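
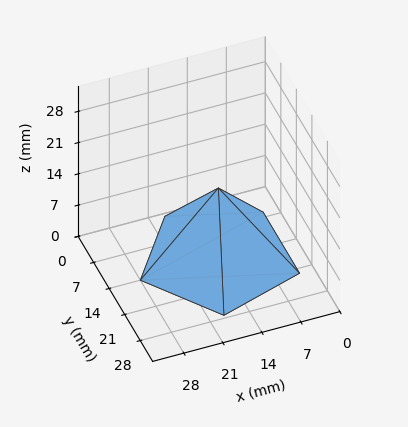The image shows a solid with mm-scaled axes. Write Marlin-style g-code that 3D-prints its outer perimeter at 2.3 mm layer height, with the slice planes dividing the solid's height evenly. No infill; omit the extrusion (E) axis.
Reading the render: the shape is a regular 5-sided pyramid, base circumscribed radius ≈ 14 mm, apex at z ≈ 16 mm (dimensions read to the nearest mm from the axis ticks). For the g-code, the solid's height is divided into equal slices at the stated Δz and each level perimeter traced with G1 moves after a G0 lift.

; perimeter-only toolpath
G21 ; units = mm
G90 ; absolute positioning
G28 ; home
; layer 1
G0 Z2.3
G0 X26.0 Y14.0
G1 X17.7 Y25.4
G1 X4.3 Y21.0
G1 X4.3 Y7.0
G1 X17.7 Y2.6
G1 X26.0 Y14.0
; layer 2
G0 Z4.6
G0 X24.0 Y14.0
G1 X17.1 Y23.5
G1 X5.9 Y19.9
G1 X5.9 Y8.1
G1 X17.1 Y4.5
G1 X24.0 Y14.0
; layer 3
G0 Z6.9
G0 X22.0 Y14.0
G1 X16.5 Y21.6
G1 X7.5 Y18.7
G1 X7.5 Y9.3
G1 X16.5 Y6.4
G1 X22.0 Y14.0
; layer 4
G0 Z9.1
G0 X20.0 Y14.0
G1 X15.8 Y19.7
G1 X9.2 Y17.5
G1 X9.2 Y10.5
G1 X15.8 Y8.3
G1 X20.0 Y14.0
; layer 5
G0 Z11.4
G0 X18.0 Y14.0
G1 X15.2 Y17.8
G1 X10.8 Y16.3
G1 X10.8 Y11.7
G1 X15.2 Y10.2
G1 X18.0 Y14.0
; layer 6
G0 Z13.7
G0 X16.0 Y14.0
G1 X14.6 Y15.9
G1 X12.4 Y15.2
G1 X12.4 Y12.8
G1 X14.6 Y12.1
G1 X16.0 Y14.0
M2 ; end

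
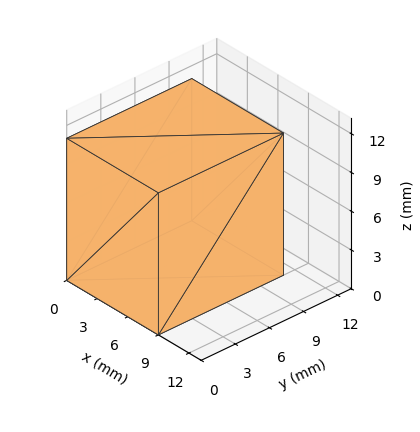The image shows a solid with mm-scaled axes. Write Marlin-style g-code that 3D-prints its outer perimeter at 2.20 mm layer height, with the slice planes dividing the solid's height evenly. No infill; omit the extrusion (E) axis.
Reading the render: the shape is a rectangular box, roughly 9 × 11 mm footprint and 11 mm tall (dimensions read to the nearest mm from the axis ticks). For the g-code, the solid's height is divided into equal slices at the stated Δz and each level perimeter traced with G1 moves after a G0 lift.

; perimeter-only toolpath
G21 ; units = mm
G90 ; absolute positioning
G28 ; home
; layer 1
G0 Z2.20
G0 X0.00 Y0.00
G1 X9.00 Y0.00
G1 X9.00 Y11.00
G1 X0.00 Y11.00
G1 X0.00 Y0.00
; layer 2
G0 Z4.40
G0 X0.00 Y0.00
G1 X9.00 Y0.00
G1 X9.00 Y11.00
G1 X0.00 Y11.00
G1 X0.00 Y0.00
; layer 3
G0 Z6.60
G0 X0.00 Y0.00
G1 X9.00 Y0.00
G1 X9.00 Y11.00
G1 X0.00 Y11.00
G1 X0.00 Y0.00
; layer 4
G0 Z8.80
G0 X0.00 Y0.00
G1 X9.00 Y0.00
G1 X9.00 Y11.00
G1 X0.00 Y11.00
G1 X0.00 Y0.00
; layer 5
G0 Z11.00
G0 X0.00 Y0.00
G1 X9.00 Y0.00
G1 X9.00 Y11.00
G1 X0.00 Y11.00
G1 X0.00 Y0.00
M2 ; end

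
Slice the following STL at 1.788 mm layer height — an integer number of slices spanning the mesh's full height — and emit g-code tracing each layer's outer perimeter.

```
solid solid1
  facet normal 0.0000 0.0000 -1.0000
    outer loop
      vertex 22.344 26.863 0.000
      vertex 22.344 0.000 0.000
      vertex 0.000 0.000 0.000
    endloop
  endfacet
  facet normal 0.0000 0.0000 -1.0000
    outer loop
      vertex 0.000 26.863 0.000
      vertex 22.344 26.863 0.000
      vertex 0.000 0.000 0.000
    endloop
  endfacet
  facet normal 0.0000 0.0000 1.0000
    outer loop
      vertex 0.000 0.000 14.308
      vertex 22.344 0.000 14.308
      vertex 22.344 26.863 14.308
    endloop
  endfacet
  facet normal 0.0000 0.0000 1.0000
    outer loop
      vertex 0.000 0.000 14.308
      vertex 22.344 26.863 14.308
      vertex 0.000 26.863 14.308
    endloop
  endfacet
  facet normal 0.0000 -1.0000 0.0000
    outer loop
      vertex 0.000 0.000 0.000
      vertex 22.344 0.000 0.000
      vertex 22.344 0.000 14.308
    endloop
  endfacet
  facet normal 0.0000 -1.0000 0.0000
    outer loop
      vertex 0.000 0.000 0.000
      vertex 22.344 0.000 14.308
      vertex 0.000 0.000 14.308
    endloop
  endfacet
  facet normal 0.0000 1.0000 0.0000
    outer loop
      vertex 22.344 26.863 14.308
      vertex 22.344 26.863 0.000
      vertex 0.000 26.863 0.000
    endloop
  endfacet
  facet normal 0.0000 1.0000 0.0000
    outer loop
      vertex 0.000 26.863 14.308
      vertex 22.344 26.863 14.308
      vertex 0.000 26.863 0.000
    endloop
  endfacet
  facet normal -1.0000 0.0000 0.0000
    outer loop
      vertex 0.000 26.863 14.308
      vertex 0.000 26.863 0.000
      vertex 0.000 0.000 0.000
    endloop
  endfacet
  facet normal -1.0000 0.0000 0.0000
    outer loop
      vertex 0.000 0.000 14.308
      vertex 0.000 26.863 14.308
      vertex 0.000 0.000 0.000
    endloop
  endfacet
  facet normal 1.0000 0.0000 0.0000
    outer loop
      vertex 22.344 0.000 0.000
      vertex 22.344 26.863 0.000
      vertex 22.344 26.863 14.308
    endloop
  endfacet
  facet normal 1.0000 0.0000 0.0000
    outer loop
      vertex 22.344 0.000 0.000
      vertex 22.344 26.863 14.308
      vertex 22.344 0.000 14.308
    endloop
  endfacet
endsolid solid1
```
; perimeter-only toolpath
G21 ; units = mm
G90 ; absolute positioning
G28 ; home
; layer 1
G0 Z1.788
G0 X0.000 Y0.000
G1 X22.344 Y0.000
G1 X22.344 Y26.863
G1 X0.000 Y26.863
G1 X0.000 Y0.000
; layer 2
G0 Z3.577
G0 X0.000 Y0.000
G1 X22.344 Y0.000
G1 X22.344 Y26.863
G1 X0.000 Y26.863
G1 X0.000 Y0.000
; layer 3
G0 Z5.365
G0 X0.000 Y0.000
G1 X22.344 Y0.000
G1 X22.344 Y26.863
G1 X0.000 Y26.863
G1 X0.000 Y0.000
; layer 4
G0 Z7.154
G0 X0.000 Y0.000
G1 X22.344 Y0.000
G1 X22.344 Y26.863
G1 X0.000 Y26.863
G1 X0.000 Y0.000
; layer 5
G0 Z8.942
G0 X0.000 Y0.000
G1 X22.344 Y0.000
G1 X22.344 Y26.863
G1 X0.000 Y26.863
G1 X0.000 Y0.000
; layer 6
G0 Z10.731
G0 X0.000 Y0.000
G1 X22.344 Y0.000
G1 X22.344 Y26.863
G1 X0.000 Y26.863
G1 X0.000 Y0.000
; layer 7
G0 Z12.520
G0 X0.000 Y0.000
G1 X22.344 Y0.000
G1 X22.344 Y26.863
G1 X0.000 Y26.863
G1 X0.000 Y0.000
; layer 8
G0 Z14.308
G0 X0.000 Y0.000
G1 X22.344 Y0.000
G1 X22.344 Y26.863
G1 X0.000 Y26.863
G1 X0.000 Y0.000
M2 ; end

The solid is a rectangular box, roughly 22.3 × 26.9 mm footprint and 14.3 mm tall. Slicing at Δz = 1.788 mm — 8 equal slices spanning the solid's height, so layer i sits at z = i·h/8 — gives 8 non-empty perimeters. Each is a 4-segment closed polygon; G0 lifts to the layer z and rapids to the start vertex, then G1 traces the edges.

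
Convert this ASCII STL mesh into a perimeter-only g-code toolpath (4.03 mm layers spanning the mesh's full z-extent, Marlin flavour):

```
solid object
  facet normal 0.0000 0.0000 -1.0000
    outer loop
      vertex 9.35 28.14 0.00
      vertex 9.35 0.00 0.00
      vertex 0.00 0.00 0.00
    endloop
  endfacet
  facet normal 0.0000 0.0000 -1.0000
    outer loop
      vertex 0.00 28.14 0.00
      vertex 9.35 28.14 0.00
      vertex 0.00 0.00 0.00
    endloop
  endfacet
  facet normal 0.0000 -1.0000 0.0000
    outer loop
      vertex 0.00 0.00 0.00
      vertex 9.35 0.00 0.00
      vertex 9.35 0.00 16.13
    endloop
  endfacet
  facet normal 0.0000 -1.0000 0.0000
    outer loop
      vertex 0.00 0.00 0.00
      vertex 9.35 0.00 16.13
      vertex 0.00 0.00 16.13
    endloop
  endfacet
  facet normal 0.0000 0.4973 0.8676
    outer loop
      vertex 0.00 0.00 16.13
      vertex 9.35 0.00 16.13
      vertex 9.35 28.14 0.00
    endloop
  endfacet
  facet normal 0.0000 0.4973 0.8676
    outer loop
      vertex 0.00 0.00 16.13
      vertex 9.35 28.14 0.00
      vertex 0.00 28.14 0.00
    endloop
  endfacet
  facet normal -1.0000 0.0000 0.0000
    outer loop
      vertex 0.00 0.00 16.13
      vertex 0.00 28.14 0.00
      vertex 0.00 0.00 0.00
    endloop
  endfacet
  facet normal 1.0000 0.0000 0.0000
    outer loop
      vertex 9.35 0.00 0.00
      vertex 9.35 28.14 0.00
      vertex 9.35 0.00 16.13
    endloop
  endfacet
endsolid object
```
; perimeter-only toolpath
G21 ; units = mm
G90 ; absolute positioning
G28 ; home
; layer 1
G0 Z4.03
G0 X0.00 Y0.00
G1 X9.35 Y0.00
G1 X9.35 Y21.11
G1 X0.00 Y21.11
G1 X0.00 Y0.00
; layer 2
G0 Z8.06
G0 X0.00 Y0.00
G1 X9.35 Y0.00
G1 X9.35 Y14.07
G1 X0.00 Y14.07
G1 X0.00 Y0.00
; layer 3
G0 Z12.10
G0 X0.00 Y0.00
G1 X9.35 Y0.00
G1 X9.35 Y7.04
G1 X0.00 Y7.04
G1 X0.00 Y0.00
M2 ; end

The solid is a wedge (ramp): 9.35 × 28.1 mm base, rising to 16.1 mm along the y=0 edge and sloping linearly to z=0 at y=28.1. Slicing at Δz = 4.03 mm — 4 equal slices spanning the solid's height, so layer i sits at z = i·h/4 — gives 3 non-empty perimeters. Each is a 4-segment closed polygon; G0 lifts to the layer z and rapids to the start vertex, then G1 traces the edges. The cross-section shrinks linearly with z (the slice at the apex is degenerate and omitted).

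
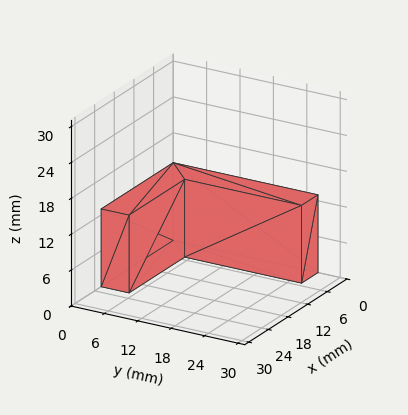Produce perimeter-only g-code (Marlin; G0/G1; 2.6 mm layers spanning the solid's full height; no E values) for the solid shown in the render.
Reading the render: the shape is an L-shaped prism: outer 22 × 26 mm, arm thicknesses ≈ 5 mm (horizontal) and 5 mm (vertical), extruded 13 mm in z (dimensions read to the nearest mm from the axis ticks). For the g-code, the solid's height is divided into equal slices at the stated Δz and each level perimeter traced with G1 moves after a G0 lift.

; perimeter-only toolpath
G21 ; units = mm
G90 ; absolute positioning
G28 ; home
; layer 1
G0 Z2.6
G0 X0.0 Y0.0
G1 X22.0 Y0.0
G1 X22.0 Y5.0
G1 X5.0 Y5.0
G1 X5.0 Y26.0
G1 X0.0 Y26.0
G1 X0.0 Y0.0
; layer 2
G0 Z5.2
G0 X0.0 Y0.0
G1 X22.0 Y0.0
G1 X22.0 Y5.0
G1 X5.0 Y5.0
G1 X5.0 Y26.0
G1 X0.0 Y26.0
G1 X0.0 Y0.0
; layer 3
G0 Z7.8
G0 X0.0 Y0.0
G1 X22.0 Y0.0
G1 X22.0 Y5.0
G1 X5.0 Y5.0
G1 X5.0 Y26.0
G1 X0.0 Y26.0
G1 X0.0 Y0.0
; layer 4
G0 Z10.4
G0 X0.0 Y0.0
G1 X22.0 Y0.0
G1 X22.0 Y5.0
G1 X5.0 Y5.0
G1 X5.0 Y26.0
G1 X0.0 Y26.0
G1 X0.0 Y0.0
; layer 5
G0 Z13.0
G0 X0.0 Y0.0
G1 X22.0 Y0.0
G1 X22.0 Y5.0
G1 X5.0 Y5.0
G1 X5.0 Y26.0
G1 X0.0 Y26.0
G1 X0.0 Y0.0
M2 ; end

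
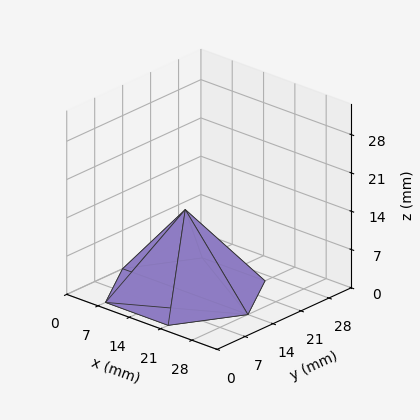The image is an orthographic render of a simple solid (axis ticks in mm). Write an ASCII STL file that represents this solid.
Reading the render: the shape is a regular 6-sided pyramid, base circumscribed radius ≈ 14 mm, apex at z ≈ 15 mm (dimensions read to the nearest mm from the axis ticks). For the STL, each face is triangulated and given an outward normal.

solid part
  facet normal 0.0000 0.0000 -1.0000
    outer loop
      vertex 7.000 26.124 0.000
      vertex 21.000 26.124 0.000
      vertex 28.000 14.000 0.000
    endloop
  endfacet
  facet normal 0.0000 0.0000 -1.0000
    outer loop
      vertex 0.000 14.000 0.000
      vertex 7.000 26.124 0.000
      vertex 28.000 14.000 0.000
    endloop
  endfacet
  facet normal 0.0000 0.0000 -1.0000
    outer loop
      vertex 7.000 1.876 0.000
      vertex 0.000 14.000 0.000
      vertex 28.000 14.000 0.000
    endloop
  endfacet
  facet normal 0.0000 0.0000 -1.0000
    outer loop
      vertex 21.000 1.876 0.000
      vertex 7.000 1.876 0.000
      vertex 28.000 14.000 0.000
    endloop
  endfacet
  facet normal 0.6735 0.3889 0.6286
    outer loop
      vertex 28.000 14.000 0.000
      vertex 21.000 26.124 0.000
      vertex 14.000 14.000 15.000
    endloop
  endfacet
  facet normal 0.0000 0.7777 0.6286
    outer loop
      vertex 21.000 26.124 0.000
      vertex 7.000 26.124 0.000
      vertex 14.000 14.000 15.000
    endloop
  endfacet
  facet normal -0.6735 0.3889 0.6286
    outer loop
      vertex 7.000 26.124 0.000
      vertex 0.000 14.000 0.000
      vertex 14.000 14.000 15.000
    endloop
  endfacet
  facet normal -0.6735 -0.3889 0.6286
    outer loop
      vertex 0.000 14.000 0.000
      vertex 7.000 1.876 0.000
      vertex 14.000 14.000 15.000
    endloop
  endfacet
  facet normal 0.0000 -0.7777 0.6286
    outer loop
      vertex 7.000 1.876 0.000
      vertex 21.000 1.876 0.000
      vertex 14.000 14.000 15.000
    endloop
  endfacet
  facet normal 0.6735 -0.3889 0.6286
    outer loop
      vertex 21.000 1.876 0.000
      vertex 28.000 14.000 0.000
      vertex 14.000 14.000 15.000
    endloop
  endfacet
endsolid part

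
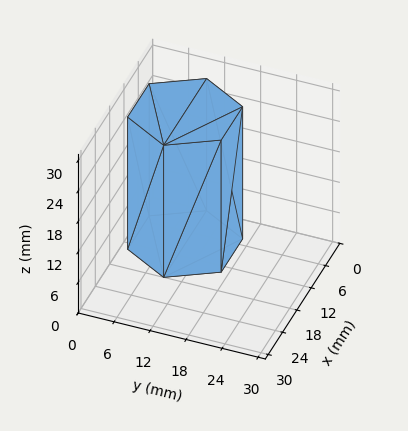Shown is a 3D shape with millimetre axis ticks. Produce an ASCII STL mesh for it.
Reading the render: the shape is a regular 6-sided prism (a cylinder approximated with 6 flat sides), circumscribed radius ≈ 9 mm, height ≈ 26 mm (dimensions read to the nearest mm from the axis ticks). For the STL, each face is triangulated and given an outward normal.

solid part
  facet normal 0.0000 0.0000 -1.0000
    outer loop
      vertex 4.500 16.794 0.000
      vertex 13.500 16.794 0.000
      vertex 18.000 9.000 0.000
    endloop
  endfacet
  facet normal 0.0000 0.0000 -1.0000
    outer loop
      vertex 0.000 9.000 0.000
      vertex 4.500 16.794 0.000
      vertex 18.000 9.000 0.000
    endloop
  endfacet
  facet normal 0.0000 0.0000 -1.0000
    outer loop
      vertex 4.500 1.206 0.000
      vertex 0.000 9.000 0.000
      vertex 18.000 9.000 0.000
    endloop
  endfacet
  facet normal 0.0000 0.0000 -1.0000
    outer loop
      vertex 13.500 1.206 0.000
      vertex 4.500 1.206 0.000
      vertex 18.000 9.000 0.000
    endloop
  endfacet
  facet normal 0.0000 0.0000 1.0000
    outer loop
      vertex 18.000 9.000 26.000
      vertex 13.500 16.794 26.000
      vertex 4.500 16.794 26.000
    endloop
  endfacet
  facet normal 0.0000 0.0000 1.0000
    outer loop
      vertex 18.000 9.000 26.000
      vertex 4.500 16.794 26.000
      vertex 0.000 9.000 26.000
    endloop
  endfacet
  facet normal 0.0000 0.0000 1.0000
    outer loop
      vertex 18.000 9.000 26.000
      vertex 0.000 9.000 26.000
      vertex 4.500 1.206 26.000
    endloop
  endfacet
  facet normal 0.0000 0.0000 1.0000
    outer loop
      vertex 18.000 9.000 26.000
      vertex 4.500 1.206 26.000
      vertex 13.500 1.206 26.000
    endloop
  endfacet
  facet normal 0.8660 0.5000 0.0000
    outer loop
      vertex 18.000 9.000 0.000
      vertex 13.500 16.794 0.000
      vertex 13.500 16.794 26.000
    endloop
  endfacet
  facet normal 0.8660 0.5000 0.0000
    outer loop
      vertex 18.000 9.000 0.000
      vertex 13.500 16.794 26.000
      vertex 18.000 9.000 26.000
    endloop
  endfacet
  facet normal 0.0000 1.0000 0.0000
    outer loop
      vertex 13.500 16.794 0.000
      vertex 4.500 16.794 0.000
      vertex 4.500 16.794 26.000
    endloop
  endfacet
  facet normal 0.0000 1.0000 0.0000
    outer loop
      vertex 13.500 16.794 0.000
      vertex 4.500 16.794 26.000
      vertex 13.500 16.794 26.000
    endloop
  endfacet
  facet normal -0.8660 0.5000 0.0000
    outer loop
      vertex 4.500 16.794 0.000
      vertex 0.000 9.000 0.000
      vertex 0.000 9.000 26.000
    endloop
  endfacet
  facet normal -0.8660 0.5000 0.0000
    outer loop
      vertex 4.500 16.794 0.000
      vertex 0.000 9.000 26.000
      vertex 4.500 16.794 26.000
    endloop
  endfacet
  facet normal -0.8660 -0.5000 0.0000
    outer loop
      vertex 0.000 9.000 0.000
      vertex 4.500 1.206 0.000
      vertex 4.500 1.206 26.000
    endloop
  endfacet
  facet normal -0.8660 -0.5000 0.0000
    outer loop
      vertex 0.000 9.000 0.000
      vertex 4.500 1.206 26.000
      vertex 0.000 9.000 26.000
    endloop
  endfacet
  facet normal 0.0000 -1.0000 0.0000
    outer loop
      vertex 4.500 1.206 0.000
      vertex 13.500 1.206 0.000
      vertex 13.500 1.206 26.000
    endloop
  endfacet
  facet normal 0.0000 -1.0000 0.0000
    outer loop
      vertex 4.500 1.206 0.000
      vertex 13.500 1.206 26.000
      vertex 4.500 1.206 26.000
    endloop
  endfacet
  facet normal 0.8660 -0.5000 0.0000
    outer loop
      vertex 13.500 1.206 0.000
      vertex 18.000 9.000 0.000
      vertex 18.000 9.000 26.000
    endloop
  endfacet
  facet normal 0.8660 -0.5000 0.0000
    outer loop
      vertex 13.500 1.206 0.000
      vertex 18.000 9.000 26.000
      vertex 13.500 1.206 26.000
    endloop
  endfacet
endsolid part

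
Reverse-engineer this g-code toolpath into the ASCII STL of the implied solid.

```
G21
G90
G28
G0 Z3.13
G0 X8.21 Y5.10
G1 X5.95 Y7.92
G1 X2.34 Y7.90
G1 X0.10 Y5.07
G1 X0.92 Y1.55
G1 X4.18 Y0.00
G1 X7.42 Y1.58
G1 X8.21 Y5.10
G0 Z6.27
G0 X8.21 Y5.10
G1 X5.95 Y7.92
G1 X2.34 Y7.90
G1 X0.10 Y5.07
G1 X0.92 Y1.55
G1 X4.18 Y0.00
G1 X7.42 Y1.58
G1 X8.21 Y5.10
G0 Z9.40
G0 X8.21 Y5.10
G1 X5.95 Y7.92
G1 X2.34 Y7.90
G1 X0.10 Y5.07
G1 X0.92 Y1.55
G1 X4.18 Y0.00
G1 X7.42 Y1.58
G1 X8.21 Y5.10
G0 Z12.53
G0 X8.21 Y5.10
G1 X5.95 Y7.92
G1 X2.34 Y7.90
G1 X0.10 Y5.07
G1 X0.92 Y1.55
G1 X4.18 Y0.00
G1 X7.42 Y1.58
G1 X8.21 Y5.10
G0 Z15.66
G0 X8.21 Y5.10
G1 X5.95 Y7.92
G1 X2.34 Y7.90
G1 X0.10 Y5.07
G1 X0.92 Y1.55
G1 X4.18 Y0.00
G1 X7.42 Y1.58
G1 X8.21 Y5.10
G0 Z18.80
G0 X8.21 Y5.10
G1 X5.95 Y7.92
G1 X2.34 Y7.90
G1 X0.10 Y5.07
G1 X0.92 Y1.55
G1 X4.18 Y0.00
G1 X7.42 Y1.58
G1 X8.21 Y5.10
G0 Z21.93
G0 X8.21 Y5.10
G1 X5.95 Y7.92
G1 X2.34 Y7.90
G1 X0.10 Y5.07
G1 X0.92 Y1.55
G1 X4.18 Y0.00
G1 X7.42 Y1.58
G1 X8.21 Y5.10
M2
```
solid part
  facet normal 0.0000 0.0000 -1.0000
    outer loop
      vertex 2.34 7.90 0.00
      vertex 5.95 7.92 0.00
      vertex 8.21 5.10 0.00
    endloop
  endfacet
  facet normal 0.0000 0.0000 -1.0000
    outer loop
      vertex 0.10 5.07 0.00
      vertex 2.34 7.90 0.00
      vertex 8.21 5.10 0.00
    endloop
  endfacet
  facet normal 0.0000 0.0000 -1.0000
    outer loop
      vertex 0.92 1.55 0.00
      vertex 0.10 5.07 0.00
      vertex 8.21 5.10 0.00
    endloop
  endfacet
  facet normal 0.0000 0.0000 -1.0000
    outer loop
      vertex 4.18 0.00 0.00
      vertex 0.92 1.55 0.00
      vertex 8.21 5.10 0.00
    endloop
  endfacet
  facet normal 0.0000 0.0000 -1.0000
    outer loop
      vertex 7.42 1.58 0.00
      vertex 4.18 0.00 0.00
      vertex 8.21 5.10 0.00
    endloop
  endfacet
  facet normal 0.0000 0.0000 1.0000
    outer loop
      vertex 8.21 5.10 21.93
      vertex 5.95 7.92 21.93
      vertex 2.34 7.90 21.93
    endloop
  endfacet
  facet normal 0.0000 0.0000 1.0000
    outer loop
      vertex 8.21 5.10 21.93
      vertex 2.34 7.90 21.93
      vertex 0.10 5.07 21.93
    endloop
  endfacet
  facet normal 0.0000 0.0000 1.0000
    outer loop
      vertex 8.21 5.10 21.93
      vertex 0.10 5.07 21.93
      vertex 0.92 1.55 21.93
    endloop
  endfacet
  facet normal 0.0000 0.0000 1.0000
    outer loop
      vertex 8.21 5.10 21.93
      vertex 0.92 1.55 21.93
      vertex 4.18 0.00 21.93
    endloop
  endfacet
  facet normal 0.0000 0.0000 1.0000
    outer loop
      vertex 8.21 5.10 21.93
      vertex 4.18 0.00 21.93
      vertex 7.42 1.58 21.93
    endloop
  endfacet
  facet normal 0.7803 0.6254 0.0000
    outer loop
      vertex 8.21 5.10 0.00
      vertex 5.95 7.92 0.00
      vertex 5.95 7.92 21.93
    endloop
  endfacet
  facet normal 0.7803 0.6254 0.0000
    outer loop
      vertex 8.21 5.10 0.00
      vertex 5.95 7.92 21.93
      vertex 8.21 5.10 21.93
    endloop
  endfacet
  facet normal -0.0055 1.0000 0.0000
    outer loop
      vertex 5.95 7.92 0.00
      vertex 2.34 7.90 0.00
      vertex 2.34 7.90 21.93
    endloop
  endfacet
  facet normal -0.0055 1.0000 0.0000
    outer loop
      vertex 5.95 7.92 0.00
      vertex 2.34 7.90 21.93
      vertex 5.95 7.92 21.93
    endloop
  endfacet
  facet normal -0.7841 0.6206 0.0000
    outer loop
      vertex 2.34 7.90 0.00
      vertex 0.10 5.07 0.00
      vertex 0.10 5.07 21.93
    endloop
  endfacet
  facet normal -0.7841 0.6206 0.0000
    outer loop
      vertex 2.34 7.90 0.00
      vertex 0.10 5.07 21.93
      vertex 2.34 7.90 21.93
    endloop
  endfacet
  facet normal -0.9739 -0.2269 0.0000
    outer loop
      vertex 0.10 5.07 0.00
      vertex 0.92 1.55 0.00
      vertex 0.92 1.55 21.93
    endloop
  endfacet
  facet normal -0.9739 -0.2269 0.0000
    outer loop
      vertex 0.10 5.07 0.00
      vertex 0.92 1.55 21.93
      vertex 0.10 5.07 21.93
    endloop
  endfacet
  facet normal -0.4294 -0.9031 0.0000
    outer loop
      vertex 0.92 1.55 0.00
      vertex 4.18 0.00 0.00
      vertex 4.18 0.00 21.93
    endloop
  endfacet
  facet normal -0.4294 -0.9031 0.0000
    outer loop
      vertex 0.92 1.55 0.00
      vertex 4.18 0.00 21.93
      vertex 0.92 1.55 21.93
    endloop
  endfacet
  facet normal 0.4383 -0.8988 0.0000
    outer loop
      vertex 4.18 0.00 0.00
      vertex 7.42 1.58 0.00
      vertex 7.42 1.58 21.93
    endloop
  endfacet
  facet normal 0.4383 -0.8988 0.0000
    outer loop
      vertex 4.18 0.00 0.00
      vertex 7.42 1.58 21.93
      vertex 4.18 0.00 21.93
    endloop
  endfacet
  facet normal 0.9757 -0.2190 0.0000
    outer loop
      vertex 7.42 1.58 0.00
      vertex 8.21 5.10 0.00
      vertex 8.21 5.10 21.93
    endloop
  endfacet
  facet normal 0.9757 -0.2190 0.0000
    outer loop
      vertex 7.42 1.58 0.00
      vertex 8.21 5.10 21.93
      vertex 7.42 1.58 21.93
    endloop
  endfacet
endsolid part

The G0 Z moves step by Δz≈3.13 mm. Every layer's G1 loop is the same polygon, so the solid is a straight extrusion of it from z=0 to z≈21.9. Closing with flat bottom and top caps and triangulating gives 24 facets — a regular 7-sided prism (a cylinder approximated with 7 flat sides), circumscribed radius ≈ 4.16 mm, height ≈ 21.9 mm.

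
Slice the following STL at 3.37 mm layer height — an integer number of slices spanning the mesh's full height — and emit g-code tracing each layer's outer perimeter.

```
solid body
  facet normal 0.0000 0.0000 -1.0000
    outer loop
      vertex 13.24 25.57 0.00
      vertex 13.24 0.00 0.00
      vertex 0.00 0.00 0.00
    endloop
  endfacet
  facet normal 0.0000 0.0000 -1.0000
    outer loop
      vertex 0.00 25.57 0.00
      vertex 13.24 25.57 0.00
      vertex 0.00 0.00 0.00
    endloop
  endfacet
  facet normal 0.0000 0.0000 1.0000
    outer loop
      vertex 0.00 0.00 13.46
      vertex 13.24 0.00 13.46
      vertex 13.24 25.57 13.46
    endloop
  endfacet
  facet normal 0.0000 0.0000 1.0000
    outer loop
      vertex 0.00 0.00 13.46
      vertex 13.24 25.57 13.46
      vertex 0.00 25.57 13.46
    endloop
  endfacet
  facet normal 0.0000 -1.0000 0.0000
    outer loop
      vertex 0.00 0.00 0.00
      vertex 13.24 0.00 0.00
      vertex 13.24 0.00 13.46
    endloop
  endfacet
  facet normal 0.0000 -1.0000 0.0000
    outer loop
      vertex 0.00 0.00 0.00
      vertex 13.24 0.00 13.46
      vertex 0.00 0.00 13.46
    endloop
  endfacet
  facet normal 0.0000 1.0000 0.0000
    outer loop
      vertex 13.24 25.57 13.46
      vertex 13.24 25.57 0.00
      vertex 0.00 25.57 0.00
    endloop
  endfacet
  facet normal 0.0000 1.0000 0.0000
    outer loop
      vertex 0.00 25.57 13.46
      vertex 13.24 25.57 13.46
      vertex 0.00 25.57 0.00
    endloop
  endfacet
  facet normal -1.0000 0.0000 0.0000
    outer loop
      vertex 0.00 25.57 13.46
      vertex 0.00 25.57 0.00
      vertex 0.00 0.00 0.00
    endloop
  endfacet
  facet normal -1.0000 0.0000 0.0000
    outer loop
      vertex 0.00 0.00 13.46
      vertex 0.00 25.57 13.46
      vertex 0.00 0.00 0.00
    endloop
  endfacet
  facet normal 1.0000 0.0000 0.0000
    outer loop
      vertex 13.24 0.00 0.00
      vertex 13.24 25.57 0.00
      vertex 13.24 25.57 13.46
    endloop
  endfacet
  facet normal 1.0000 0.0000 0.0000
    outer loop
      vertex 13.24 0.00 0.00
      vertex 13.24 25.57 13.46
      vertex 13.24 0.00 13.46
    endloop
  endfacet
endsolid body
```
; perimeter-only toolpath
G21 ; units = mm
G90 ; absolute positioning
G28 ; home
; layer 1
G0 Z3.37
G0 X0.00 Y0.00
G1 X13.24 Y0.00
G1 X13.24 Y25.57
G1 X0.00 Y25.57
G1 X0.00 Y0.00
; layer 2
G0 Z6.73
G0 X0.00 Y0.00
G1 X13.24 Y0.00
G1 X13.24 Y25.57
G1 X0.00 Y25.57
G1 X0.00 Y0.00
; layer 3
G0 Z10.10
G0 X0.00 Y0.00
G1 X13.24 Y0.00
G1 X13.24 Y25.57
G1 X0.00 Y25.57
G1 X0.00 Y0.00
; layer 4
G0 Z13.46
G0 X0.00 Y0.00
G1 X13.24 Y0.00
G1 X13.24 Y25.57
G1 X0.00 Y25.57
G1 X0.00 Y0.00
M2 ; end

The solid is a rectangular box, roughly 13.2 × 25.6 mm footprint and 13.5 mm tall. Slicing at Δz = 3.37 mm — 4 equal slices spanning the solid's height, so layer i sits at z = i·h/4 — gives 4 non-empty perimeters. Each is a 4-segment closed polygon; G0 lifts to the layer z and rapids to the start vertex, then G1 traces the edges.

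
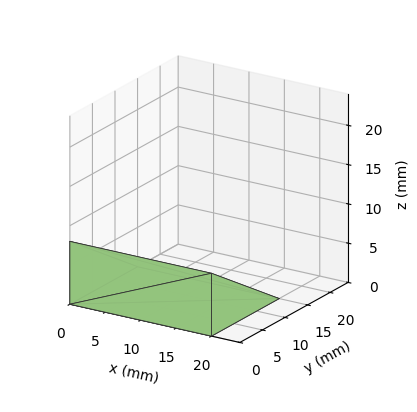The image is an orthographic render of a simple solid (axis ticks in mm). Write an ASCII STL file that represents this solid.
Reading the render: the shape is a wedge (ramp): 20 × 15 mm base, rising to 8 mm along the y=0 edge and sloping linearly to z=0 at y=15 (dimensions read to the nearest mm from the axis ticks). For the STL, each face is triangulated and given an outward normal.

solid part
  facet normal 0.0000 0.0000 -1.0000
    outer loop
      vertex 20.00 15.00 0.00
      vertex 20.00 0.00 0.00
      vertex 0.00 0.00 0.00
    endloop
  endfacet
  facet normal 0.0000 0.0000 -1.0000
    outer loop
      vertex 0.00 15.00 0.00
      vertex 20.00 15.00 0.00
      vertex 0.00 0.00 0.00
    endloop
  endfacet
  facet normal 0.0000 -1.0000 0.0000
    outer loop
      vertex 0.00 0.00 0.00
      vertex 20.00 0.00 0.00
      vertex 20.00 0.00 8.00
    endloop
  endfacet
  facet normal 0.0000 -1.0000 0.0000
    outer loop
      vertex 0.00 0.00 0.00
      vertex 20.00 0.00 8.00
      vertex 0.00 0.00 8.00
    endloop
  endfacet
  facet normal 0.0000 0.4706 0.8824
    outer loop
      vertex 0.00 0.00 8.00
      vertex 20.00 0.00 8.00
      vertex 20.00 15.00 0.00
    endloop
  endfacet
  facet normal 0.0000 0.4706 0.8824
    outer loop
      vertex 0.00 0.00 8.00
      vertex 20.00 15.00 0.00
      vertex 0.00 15.00 0.00
    endloop
  endfacet
  facet normal -1.0000 0.0000 0.0000
    outer loop
      vertex 0.00 0.00 8.00
      vertex 0.00 15.00 0.00
      vertex 0.00 0.00 0.00
    endloop
  endfacet
  facet normal 1.0000 0.0000 0.0000
    outer loop
      vertex 20.00 0.00 0.00
      vertex 20.00 15.00 0.00
      vertex 20.00 0.00 8.00
    endloop
  endfacet
endsolid part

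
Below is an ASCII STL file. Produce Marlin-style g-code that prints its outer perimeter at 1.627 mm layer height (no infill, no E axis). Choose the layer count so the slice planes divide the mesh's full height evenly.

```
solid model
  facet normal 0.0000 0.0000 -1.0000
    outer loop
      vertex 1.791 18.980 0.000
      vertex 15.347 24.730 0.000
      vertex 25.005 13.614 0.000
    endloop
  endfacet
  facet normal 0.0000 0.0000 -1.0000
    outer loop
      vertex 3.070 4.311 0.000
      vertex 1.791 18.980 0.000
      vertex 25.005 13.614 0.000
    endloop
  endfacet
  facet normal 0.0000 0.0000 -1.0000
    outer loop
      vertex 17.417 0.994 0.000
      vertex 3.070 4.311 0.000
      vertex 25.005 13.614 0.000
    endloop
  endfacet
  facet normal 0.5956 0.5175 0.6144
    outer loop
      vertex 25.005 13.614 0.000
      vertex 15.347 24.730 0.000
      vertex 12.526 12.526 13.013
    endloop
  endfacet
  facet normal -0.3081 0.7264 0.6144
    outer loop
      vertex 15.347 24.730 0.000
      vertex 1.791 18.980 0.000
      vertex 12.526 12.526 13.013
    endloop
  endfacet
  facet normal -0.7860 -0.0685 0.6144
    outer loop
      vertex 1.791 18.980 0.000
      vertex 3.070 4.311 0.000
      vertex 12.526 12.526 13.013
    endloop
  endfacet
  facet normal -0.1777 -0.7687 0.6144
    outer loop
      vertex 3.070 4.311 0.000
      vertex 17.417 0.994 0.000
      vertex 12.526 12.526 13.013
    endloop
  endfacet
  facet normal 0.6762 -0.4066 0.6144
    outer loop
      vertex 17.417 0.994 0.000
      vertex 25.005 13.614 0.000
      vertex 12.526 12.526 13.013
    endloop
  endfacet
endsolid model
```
; perimeter-only toolpath
G21 ; units = mm
G90 ; absolute positioning
G28 ; home
; layer 1
G0 Z1.627
G0 X23.445 Y13.478
G1 X14.994 Y23.205
G1 X3.133 Y18.173
G1 X4.252 Y5.338
G1 X16.806 Y2.436
G1 X23.445 Y13.478
; layer 2
G0 Z3.253
G0 X21.885 Y13.342
G1 X14.642 Y21.679
G1 X4.475 Y17.366
G1 X5.434 Y6.365
G1 X16.194 Y3.877
G1 X21.885 Y13.342
; layer 3
G0 Z4.880
G0 X20.325 Y13.206
G1 X14.289 Y20.154
G1 X5.817 Y16.560
G1 X6.616 Y7.392
G1 X15.583 Y5.319
G1 X20.325 Y13.206
; layer 4
G0 Z6.506
G0 X18.765 Y13.070
G1 X13.936 Y18.628
G1 X7.159 Y15.753
G1 X7.798 Y8.418
G1 X14.972 Y6.760
G1 X18.765 Y13.070
; layer 5
G0 Z8.133
G0 X17.206 Y12.934
G1 X13.584 Y17.102
G1 X8.500 Y14.946
G1 X8.980 Y9.445
G1 X14.360 Y8.201
G1 X17.206 Y12.934
; layer 6
G0 Z9.760
G0 X15.646 Y12.798
G1 X13.231 Y15.577
G1 X9.842 Y14.140
G1 X10.162 Y10.472
G1 X13.749 Y9.643
G1 X15.646 Y12.798
; layer 7
G0 Z11.386
G0 X14.086 Y12.662
G1 X12.879 Y14.052
G1 X11.184 Y13.333
G1 X11.344 Y11.499
G1 X13.137 Y11.085
G1 X14.086 Y12.662
M2 ; end

The solid is a regular 5-sided pyramid, base circumscribed radius ≈ 12.5 mm, apex at z ≈ 13 mm. Slicing at Δz = 1.627 mm — 8 equal slices spanning the solid's height, so layer i sits at z = i·h/8 — gives 7 non-empty perimeters. Each is a 5-segment closed polygon; G0 lifts to the layer z and rapids to the start vertex, then G1 traces the edges. The cross-section shrinks linearly with z (the slice at the apex is degenerate and omitted).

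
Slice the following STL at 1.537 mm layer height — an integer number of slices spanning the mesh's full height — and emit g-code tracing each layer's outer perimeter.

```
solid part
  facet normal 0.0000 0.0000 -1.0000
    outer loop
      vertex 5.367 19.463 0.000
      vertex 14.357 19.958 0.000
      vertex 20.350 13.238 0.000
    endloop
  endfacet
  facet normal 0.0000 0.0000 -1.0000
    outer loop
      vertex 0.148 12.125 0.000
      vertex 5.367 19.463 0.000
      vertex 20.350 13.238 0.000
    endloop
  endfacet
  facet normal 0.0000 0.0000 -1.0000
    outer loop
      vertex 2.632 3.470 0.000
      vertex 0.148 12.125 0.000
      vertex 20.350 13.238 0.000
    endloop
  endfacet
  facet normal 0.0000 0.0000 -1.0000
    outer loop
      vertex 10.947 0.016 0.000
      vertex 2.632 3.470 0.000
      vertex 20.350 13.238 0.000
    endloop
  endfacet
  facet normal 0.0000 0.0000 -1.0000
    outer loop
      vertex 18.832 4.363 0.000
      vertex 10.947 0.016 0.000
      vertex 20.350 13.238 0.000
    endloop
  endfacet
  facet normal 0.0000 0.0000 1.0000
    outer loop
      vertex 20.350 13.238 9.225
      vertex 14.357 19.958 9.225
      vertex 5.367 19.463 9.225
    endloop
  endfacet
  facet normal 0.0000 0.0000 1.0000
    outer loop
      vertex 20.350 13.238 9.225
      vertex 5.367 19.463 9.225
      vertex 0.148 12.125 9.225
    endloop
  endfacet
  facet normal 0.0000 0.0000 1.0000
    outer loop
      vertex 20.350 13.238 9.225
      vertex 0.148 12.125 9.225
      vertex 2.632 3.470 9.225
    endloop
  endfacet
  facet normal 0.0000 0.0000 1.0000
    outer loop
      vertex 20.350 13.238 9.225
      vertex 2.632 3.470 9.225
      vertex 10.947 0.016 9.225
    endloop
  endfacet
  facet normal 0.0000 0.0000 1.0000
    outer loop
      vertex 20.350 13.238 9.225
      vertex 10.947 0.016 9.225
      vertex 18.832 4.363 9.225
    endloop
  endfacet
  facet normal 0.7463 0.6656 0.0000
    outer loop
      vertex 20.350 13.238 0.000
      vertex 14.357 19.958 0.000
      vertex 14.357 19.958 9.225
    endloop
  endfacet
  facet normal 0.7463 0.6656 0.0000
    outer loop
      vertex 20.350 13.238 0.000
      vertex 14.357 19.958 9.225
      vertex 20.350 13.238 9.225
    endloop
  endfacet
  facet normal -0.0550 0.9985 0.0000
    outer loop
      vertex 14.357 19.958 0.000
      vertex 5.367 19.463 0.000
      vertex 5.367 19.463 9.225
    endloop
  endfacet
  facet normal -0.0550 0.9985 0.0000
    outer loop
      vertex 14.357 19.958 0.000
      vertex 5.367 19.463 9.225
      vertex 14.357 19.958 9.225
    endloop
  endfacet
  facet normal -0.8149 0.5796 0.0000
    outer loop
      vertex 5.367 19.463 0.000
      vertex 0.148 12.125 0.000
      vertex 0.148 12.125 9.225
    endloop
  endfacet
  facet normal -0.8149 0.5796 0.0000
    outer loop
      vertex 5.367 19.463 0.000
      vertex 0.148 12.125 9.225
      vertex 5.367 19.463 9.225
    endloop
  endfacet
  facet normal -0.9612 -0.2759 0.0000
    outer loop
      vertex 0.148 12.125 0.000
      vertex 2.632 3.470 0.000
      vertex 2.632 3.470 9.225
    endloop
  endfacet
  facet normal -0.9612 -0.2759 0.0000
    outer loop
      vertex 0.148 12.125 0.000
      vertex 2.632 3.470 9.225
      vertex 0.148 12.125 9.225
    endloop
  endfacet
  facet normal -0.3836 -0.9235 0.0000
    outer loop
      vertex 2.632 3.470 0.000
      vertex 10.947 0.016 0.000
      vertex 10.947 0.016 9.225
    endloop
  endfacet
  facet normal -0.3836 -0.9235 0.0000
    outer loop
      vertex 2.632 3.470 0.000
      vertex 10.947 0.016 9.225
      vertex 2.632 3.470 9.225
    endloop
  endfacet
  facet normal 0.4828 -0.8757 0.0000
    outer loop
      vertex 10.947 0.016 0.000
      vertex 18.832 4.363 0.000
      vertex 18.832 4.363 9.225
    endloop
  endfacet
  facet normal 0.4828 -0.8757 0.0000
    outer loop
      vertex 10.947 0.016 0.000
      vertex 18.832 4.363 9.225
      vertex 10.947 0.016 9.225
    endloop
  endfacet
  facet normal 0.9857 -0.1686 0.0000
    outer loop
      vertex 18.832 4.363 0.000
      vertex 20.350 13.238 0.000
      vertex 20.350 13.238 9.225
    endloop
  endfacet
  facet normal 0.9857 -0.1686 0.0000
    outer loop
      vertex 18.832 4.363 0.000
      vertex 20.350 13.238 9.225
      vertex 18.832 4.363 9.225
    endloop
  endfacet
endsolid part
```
; perimeter-only toolpath
G21 ; units = mm
G90 ; absolute positioning
G28 ; home
; layer 1
G0 Z1.537
G0 X20.350 Y13.238
G1 X14.357 Y19.958
G1 X5.367 Y19.463
G1 X0.148 Y12.125
G1 X2.632 Y3.470
G1 X10.947 Y0.016
G1 X18.832 Y4.363
G1 X20.350 Y13.238
; layer 2
G0 Z3.075
G0 X20.350 Y13.238
G1 X14.357 Y19.958
G1 X5.367 Y19.463
G1 X0.148 Y12.125
G1 X2.632 Y3.470
G1 X10.947 Y0.016
G1 X18.832 Y4.363
G1 X20.350 Y13.238
; layer 3
G0 Z4.612
G0 X20.350 Y13.238
G1 X14.357 Y19.958
G1 X5.367 Y19.463
G1 X0.148 Y12.125
G1 X2.632 Y3.470
G1 X10.947 Y0.016
G1 X18.832 Y4.363
G1 X20.350 Y13.238
; layer 4
G0 Z6.150
G0 X20.350 Y13.238
G1 X14.357 Y19.958
G1 X5.367 Y19.463
G1 X0.148 Y12.125
G1 X2.632 Y3.470
G1 X10.947 Y0.016
G1 X18.832 Y4.363
G1 X20.350 Y13.238
; layer 5
G0 Z7.687
G0 X20.350 Y13.238
G1 X14.357 Y19.958
G1 X5.367 Y19.463
G1 X0.148 Y12.125
G1 X2.632 Y3.470
G1 X10.947 Y0.016
G1 X18.832 Y4.363
G1 X20.350 Y13.238
; layer 6
G0 Z9.225
G0 X20.350 Y13.238
G1 X14.357 Y19.958
G1 X5.367 Y19.463
G1 X0.148 Y12.125
G1 X2.632 Y3.470
G1 X10.947 Y0.016
G1 X18.832 Y4.363
G1 X20.350 Y13.238
M2 ; end

The solid is a regular 7-sided prism (a cylinder approximated with 7 flat sides), circumscribed radius ≈ 10.4 mm, height ≈ 9.22 mm. Slicing at Δz = 1.537 mm — 6 equal slices spanning the solid's height, so layer i sits at z = i·h/6 — gives 6 non-empty perimeters. Each is a 7-segment closed polygon; G0 lifts to the layer z and rapids to the start vertex, then G1 traces the edges.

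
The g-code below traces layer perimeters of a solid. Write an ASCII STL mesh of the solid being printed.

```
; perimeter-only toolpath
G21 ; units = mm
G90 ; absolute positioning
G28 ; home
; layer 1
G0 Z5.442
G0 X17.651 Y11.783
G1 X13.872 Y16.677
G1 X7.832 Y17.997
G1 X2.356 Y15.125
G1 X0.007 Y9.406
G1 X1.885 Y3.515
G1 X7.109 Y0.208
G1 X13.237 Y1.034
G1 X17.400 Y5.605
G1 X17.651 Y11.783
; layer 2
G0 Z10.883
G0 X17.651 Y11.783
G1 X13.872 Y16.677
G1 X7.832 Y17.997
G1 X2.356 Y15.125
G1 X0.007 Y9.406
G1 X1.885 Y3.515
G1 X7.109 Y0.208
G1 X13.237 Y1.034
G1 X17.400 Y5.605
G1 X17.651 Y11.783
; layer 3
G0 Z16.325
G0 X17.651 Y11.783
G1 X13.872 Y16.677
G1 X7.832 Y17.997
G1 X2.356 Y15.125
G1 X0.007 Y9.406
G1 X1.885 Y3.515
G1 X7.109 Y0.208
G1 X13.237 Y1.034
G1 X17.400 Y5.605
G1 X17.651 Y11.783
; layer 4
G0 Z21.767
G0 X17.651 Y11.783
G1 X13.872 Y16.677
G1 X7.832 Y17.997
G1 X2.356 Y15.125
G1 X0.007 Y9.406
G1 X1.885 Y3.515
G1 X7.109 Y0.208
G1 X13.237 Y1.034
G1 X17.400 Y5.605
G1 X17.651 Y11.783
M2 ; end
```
solid part
  facet normal 0.0000 0.0000 -1.0000
    outer loop
      vertex 7.832 17.997 0.000
      vertex 13.872 16.677 0.000
      vertex 17.651 11.783 0.000
    endloop
  endfacet
  facet normal 0.0000 0.0000 -1.0000
    outer loop
      vertex 2.356 15.125 0.000
      vertex 7.832 17.997 0.000
      vertex 17.651 11.783 0.000
    endloop
  endfacet
  facet normal 0.0000 0.0000 -1.0000
    outer loop
      vertex 0.007 9.406 0.000
      vertex 2.356 15.125 0.000
      vertex 17.651 11.783 0.000
    endloop
  endfacet
  facet normal 0.0000 0.0000 -1.0000
    outer loop
      vertex 1.885 3.515 0.000
      vertex 0.007 9.406 0.000
      vertex 17.651 11.783 0.000
    endloop
  endfacet
  facet normal 0.0000 0.0000 -1.0000
    outer loop
      vertex 7.109 0.208 0.000
      vertex 1.885 3.515 0.000
      vertex 17.651 11.783 0.000
    endloop
  endfacet
  facet normal 0.0000 0.0000 -1.0000
    outer loop
      vertex 13.237 1.034 0.000
      vertex 7.109 0.208 0.000
      vertex 17.651 11.783 0.000
    endloop
  endfacet
  facet normal 0.0000 0.0000 -1.0000
    outer loop
      vertex 17.400 5.605 0.000
      vertex 13.237 1.034 0.000
      vertex 17.651 11.783 0.000
    endloop
  endfacet
  facet normal 0.0000 0.0000 1.0000
    outer loop
      vertex 17.651 11.783 21.767
      vertex 13.872 16.677 21.767
      vertex 7.832 17.997 21.767
    endloop
  endfacet
  facet normal 0.0000 0.0000 1.0000
    outer loop
      vertex 17.651 11.783 21.767
      vertex 7.832 17.997 21.767
      vertex 2.356 15.125 21.767
    endloop
  endfacet
  facet normal 0.0000 0.0000 1.0000
    outer loop
      vertex 17.651 11.783 21.767
      vertex 2.356 15.125 21.767
      vertex 0.007 9.406 21.767
    endloop
  endfacet
  facet normal 0.0000 0.0000 1.0000
    outer loop
      vertex 17.651 11.783 21.767
      vertex 0.007 9.406 21.767
      vertex 1.885 3.515 21.767
    endloop
  endfacet
  facet normal 0.0000 0.0000 1.0000
    outer loop
      vertex 17.651 11.783 21.767
      vertex 1.885 3.515 21.767
      vertex 7.109 0.208 21.767
    endloop
  endfacet
  facet normal 0.0000 0.0000 1.0000
    outer loop
      vertex 17.651 11.783 21.767
      vertex 7.109 0.208 21.767
      vertex 13.237 1.034 21.767
    endloop
  endfacet
  facet normal 0.0000 0.0000 1.0000
    outer loop
      vertex 17.651 11.783 21.767
      vertex 13.237 1.034 21.767
      vertex 17.400 5.605 21.767
    endloop
  endfacet
  facet normal 0.7915 0.6112 0.0000
    outer loop
      vertex 17.651 11.783 0.000
      vertex 13.872 16.677 0.000
      vertex 13.872 16.677 21.767
    endloop
  endfacet
  facet normal 0.7915 0.6112 0.0000
    outer loop
      vertex 17.651 11.783 0.000
      vertex 13.872 16.677 21.767
      vertex 17.651 11.783 21.767
    endloop
  endfacet
  facet normal 0.2135 0.9769 0.0000
    outer loop
      vertex 13.872 16.677 0.000
      vertex 7.832 17.997 0.000
      vertex 7.832 17.997 21.767
    endloop
  endfacet
  facet normal 0.2135 0.9769 0.0000
    outer loop
      vertex 13.872 16.677 0.000
      vertex 7.832 17.997 21.767
      vertex 13.872 16.677 21.767
    endloop
  endfacet
  facet normal -0.4645 0.8856 0.0000
    outer loop
      vertex 7.832 17.997 0.000
      vertex 2.356 15.125 0.000
      vertex 2.356 15.125 21.767
    endloop
  endfacet
  facet normal -0.4645 0.8856 0.0000
    outer loop
      vertex 7.832 17.997 0.000
      vertex 2.356 15.125 21.767
      vertex 7.832 17.997 21.767
    endloop
  endfacet
  facet normal -0.9250 0.3799 0.0000
    outer loop
      vertex 2.356 15.125 0.000
      vertex 0.007 9.406 0.000
      vertex 0.007 9.406 21.767
    endloop
  endfacet
  facet normal -0.9250 0.3799 0.0000
    outer loop
      vertex 2.356 15.125 0.000
      vertex 0.007 9.406 21.767
      vertex 2.356 15.125 21.767
    endloop
  endfacet
  facet normal -0.9528 -0.3037 0.0000
    outer loop
      vertex 0.007 9.406 0.000
      vertex 1.885 3.515 0.000
      vertex 1.885 3.515 21.767
    endloop
  endfacet
  facet normal -0.9528 -0.3037 0.0000
    outer loop
      vertex 0.007 9.406 0.000
      vertex 1.885 3.515 21.767
      vertex 0.007 9.406 21.767
    endloop
  endfacet
  facet normal -0.5349 -0.8449 0.0000
    outer loop
      vertex 1.885 3.515 0.000
      vertex 7.109 0.208 0.000
      vertex 7.109 0.208 21.767
    endloop
  endfacet
  facet normal -0.5349 -0.8449 0.0000
    outer loop
      vertex 1.885 3.515 0.000
      vertex 7.109 0.208 21.767
      vertex 1.885 3.515 21.767
    endloop
  endfacet
  facet normal 0.1336 -0.9910 0.0000
    outer loop
      vertex 7.109 0.208 0.000
      vertex 13.237 1.034 0.000
      vertex 13.237 1.034 21.767
    endloop
  endfacet
  facet normal 0.1336 -0.9910 0.0000
    outer loop
      vertex 7.109 0.208 0.000
      vertex 13.237 1.034 21.767
      vertex 7.109 0.208 21.767
    endloop
  endfacet
  facet normal 0.7393 -0.6733 0.0000
    outer loop
      vertex 13.237 1.034 0.000
      vertex 17.400 5.605 0.000
      vertex 17.400 5.605 21.767
    endloop
  endfacet
  facet normal 0.7393 -0.6733 0.0000
    outer loop
      vertex 13.237 1.034 0.000
      vertex 17.400 5.605 21.767
      vertex 13.237 1.034 21.767
    endloop
  endfacet
  facet normal 0.9992 -0.0406 0.0000
    outer loop
      vertex 17.400 5.605 0.000
      vertex 17.651 11.783 0.000
      vertex 17.651 11.783 21.767
    endloop
  endfacet
  facet normal 0.9992 -0.0406 0.0000
    outer loop
      vertex 17.400 5.605 0.000
      vertex 17.651 11.783 21.767
      vertex 17.400 5.605 21.767
    endloop
  endfacet
endsolid part

The G0 Z moves step by Δz≈5.442 mm. Every layer's G1 loop is the same polygon, so the solid is a straight extrusion of it from z=0 to z≈21.8. Closing with flat bottom and top caps and triangulating gives 32 facets — a regular 9-sided prism (a cylinder approximated with 9 flat sides), circumscribed radius ≈ 9.04 mm, height ≈ 21.8 mm.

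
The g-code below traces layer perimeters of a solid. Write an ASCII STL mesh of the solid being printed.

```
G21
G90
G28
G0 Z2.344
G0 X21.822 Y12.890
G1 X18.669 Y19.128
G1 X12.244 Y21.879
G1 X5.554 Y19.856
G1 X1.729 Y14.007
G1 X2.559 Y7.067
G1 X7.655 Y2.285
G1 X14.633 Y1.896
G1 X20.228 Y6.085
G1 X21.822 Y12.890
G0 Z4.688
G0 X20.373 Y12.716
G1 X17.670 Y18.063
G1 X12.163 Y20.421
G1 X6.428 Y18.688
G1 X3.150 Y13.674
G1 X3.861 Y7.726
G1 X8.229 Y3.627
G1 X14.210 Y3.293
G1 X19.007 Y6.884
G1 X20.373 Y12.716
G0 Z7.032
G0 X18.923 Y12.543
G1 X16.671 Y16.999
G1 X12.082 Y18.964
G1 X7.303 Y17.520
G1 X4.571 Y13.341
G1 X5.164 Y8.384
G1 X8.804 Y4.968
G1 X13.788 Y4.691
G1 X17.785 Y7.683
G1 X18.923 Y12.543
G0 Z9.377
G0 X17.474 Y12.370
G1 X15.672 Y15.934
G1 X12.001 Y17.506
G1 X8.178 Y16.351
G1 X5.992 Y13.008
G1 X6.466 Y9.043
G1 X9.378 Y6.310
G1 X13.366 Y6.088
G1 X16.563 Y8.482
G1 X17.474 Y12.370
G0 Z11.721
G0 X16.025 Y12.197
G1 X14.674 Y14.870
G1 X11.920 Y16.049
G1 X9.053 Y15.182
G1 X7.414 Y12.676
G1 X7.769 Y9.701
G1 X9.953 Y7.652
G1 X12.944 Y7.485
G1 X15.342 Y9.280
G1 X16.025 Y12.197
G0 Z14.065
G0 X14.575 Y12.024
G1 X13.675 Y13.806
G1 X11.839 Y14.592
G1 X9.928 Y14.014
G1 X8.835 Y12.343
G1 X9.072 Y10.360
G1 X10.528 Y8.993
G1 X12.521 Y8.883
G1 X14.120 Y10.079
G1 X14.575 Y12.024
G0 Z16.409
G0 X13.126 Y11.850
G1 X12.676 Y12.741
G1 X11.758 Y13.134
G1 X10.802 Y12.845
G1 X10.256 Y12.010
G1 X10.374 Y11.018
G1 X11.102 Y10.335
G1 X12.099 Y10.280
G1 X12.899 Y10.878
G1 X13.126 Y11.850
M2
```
solid part
  facet normal 0.0000 0.0000 -1.0000
    outer loop
      vertex 12.325 23.336 0.000
      vertex 19.668 20.192 0.000
      vertex 23.271 13.063 0.000
    endloop
  endfacet
  facet normal 0.0000 0.0000 -1.0000
    outer loop
      vertex 4.679 21.025 0.000
      vertex 12.325 23.336 0.000
      vertex 23.271 13.063 0.000
    endloop
  endfacet
  facet normal 0.0000 0.0000 -1.0000
    outer loop
      vertex 0.308 14.340 0.000
      vertex 4.679 21.025 0.000
      vertex 23.271 13.063 0.000
    endloop
  endfacet
  facet normal 0.0000 0.0000 -1.0000
    outer loop
      vertex 1.256 6.409 0.000
      vertex 0.308 14.340 0.000
      vertex 23.271 13.063 0.000
    endloop
  endfacet
  facet normal 0.0000 0.0000 -1.0000
    outer loop
      vertex 7.080 0.943 0.000
      vertex 1.256 6.409 0.000
      vertex 23.271 13.063 0.000
    endloop
  endfacet
  facet normal 0.0000 0.0000 -1.0000
    outer loop
      vertex 15.055 0.499 0.000
      vertex 7.080 0.943 0.000
      vertex 23.271 13.063 0.000
    endloop
  endfacet
  facet normal 0.0000 0.0000 -1.0000
    outer loop
      vertex 21.450 5.286 0.000
      vertex 15.055 0.499 0.000
      vertex 23.271 13.063 0.000
    endloop
  endfacet
  facet normal 0.7703 0.3893 0.5050
    outer loop
      vertex 23.271 13.063 0.000
      vertex 19.668 20.192 0.000
      vertex 11.677 11.677 18.753
    endloop
  endfacet
  facet normal 0.3397 0.7934 0.5050
    outer loop
      vertex 19.668 20.192 0.000
      vertex 12.325 23.336 0.000
      vertex 11.677 11.677 18.753
    endloop
  endfacet
  facet normal -0.2497 0.8262 0.5050
    outer loop
      vertex 12.325 23.336 0.000
      vertex 4.679 21.025 0.000
      vertex 11.677 11.677 18.753
    endloop
  endfacet
  facet normal -0.7224 0.4723 0.5050
    outer loop
      vertex 4.679 21.025 0.000
      vertex 0.308 14.340 0.000
      vertex 11.677 11.677 18.753
    endloop
  endfacet
  facet normal -0.8570 -0.1024 0.5050
    outer loop
      vertex 0.308 14.340 0.000
      vertex 1.256 6.409 0.000
      vertex 11.677 11.677 18.753
    endloop
  endfacet
  facet normal -0.5907 -0.6293 0.5050
    outer loop
      vertex 1.256 6.409 0.000
      vertex 7.080 0.943 0.000
      vertex 11.677 11.677 18.753
    endloop
  endfacet
  facet normal -0.0480 -0.8618 0.5050
    outer loop
      vertex 7.080 0.943 0.000
      vertex 15.055 0.499 0.000
      vertex 11.677 11.677 18.753
    endloop
  endfacet
  facet normal 0.5172 -0.6910 0.5050
    outer loop
      vertex 15.055 0.499 0.000
      vertex 21.450 5.286 0.000
      vertex 11.677 11.677 18.753
    endloop
  endfacet
  facet normal 0.8404 -0.1968 0.5050
    outer loop
      vertex 21.450 5.286 0.000
      vertex 23.271 13.063 0.000
      vertex 11.677 11.677 18.753
    endloop
  endfacet
endsolid part

The G0 Z moves step by Δz≈2.344 mm. The G1 loops shrink linearly with z, so the solid tapers from its base footprint up to z≈18.8. Closing with a flat bottom cap and the tapered top and triangulating gives 16 facets — a regular 9-sided pyramid, base circumscribed radius ≈ 11.7 mm, apex at z ≈ 18.8 mm.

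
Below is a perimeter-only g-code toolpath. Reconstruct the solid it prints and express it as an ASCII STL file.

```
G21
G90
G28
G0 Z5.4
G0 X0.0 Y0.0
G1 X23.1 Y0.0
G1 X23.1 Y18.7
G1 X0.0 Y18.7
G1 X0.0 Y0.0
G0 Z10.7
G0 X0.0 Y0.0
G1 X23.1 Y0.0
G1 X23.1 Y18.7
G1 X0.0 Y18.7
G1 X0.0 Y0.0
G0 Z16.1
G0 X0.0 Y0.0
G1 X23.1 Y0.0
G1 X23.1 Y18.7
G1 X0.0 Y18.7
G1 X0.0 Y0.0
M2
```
solid part
  facet normal 0.0000 0.0000 -1.0000
    outer loop
      vertex 23.1 18.7 0.0
      vertex 23.1 0.0 0.0
      vertex 0.0 0.0 0.0
    endloop
  endfacet
  facet normal 0.0000 0.0000 -1.0000
    outer loop
      vertex 0.0 18.7 0.0
      vertex 23.1 18.7 0.0
      vertex 0.0 0.0 0.0
    endloop
  endfacet
  facet normal 0.0000 0.0000 1.0000
    outer loop
      vertex 0.0 0.0 16.1
      vertex 23.1 0.0 16.1
      vertex 23.1 18.7 16.1
    endloop
  endfacet
  facet normal 0.0000 0.0000 1.0000
    outer loop
      vertex 0.0 0.0 16.1
      vertex 23.1 18.7 16.1
      vertex 0.0 18.7 16.1
    endloop
  endfacet
  facet normal 0.0000 -1.0000 0.0000
    outer loop
      vertex 0.0 0.0 0.0
      vertex 23.1 0.0 0.0
      vertex 23.1 0.0 16.1
    endloop
  endfacet
  facet normal 0.0000 -1.0000 0.0000
    outer loop
      vertex 0.0 0.0 0.0
      vertex 23.1 0.0 16.1
      vertex 0.0 0.0 16.1
    endloop
  endfacet
  facet normal 0.0000 1.0000 0.0000
    outer loop
      vertex 23.1 18.7 16.1
      vertex 23.1 18.7 0.0
      vertex 0.0 18.7 0.0
    endloop
  endfacet
  facet normal 0.0000 1.0000 0.0000
    outer loop
      vertex 0.0 18.7 16.1
      vertex 23.1 18.7 16.1
      vertex 0.0 18.7 0.0
    endloop
  endfacet
  facet normal -1.0000 0.0000 0.0000
    outer loop
      vertex 0.0 18.7 16.1
      vertex 0.0 18.7 0.0
      vertex 0.0 0.0 0.0
    endloop
  endfacet
  facet normal -1.0000 0.0000 0.0000
    outer loop
      vertex 0.0 0.0 16.1
      vertex 0.0 18.7 16.1
      vertex 0.0 0.0 0.0
    endloop
  endfacet
  facet normal 1.0000 0.0000 0.0000
    outer loop
      vertex 23.1 0.0 0.0
      vertex 23.1 18.7 0.0
      vertex 23.1 18.7 16.1
    endloop
  endfacet
  facet normal 1.0000 0.0000 0.0000
    outer loop
      vertex 23.1 0.0 0.0
      vertex 23.1 18.7 16.1
      vertex 23.1 0.0 16.1
    endloop
  endfacet
endsolid part

The G0 Z moves step by Δz≈5.4 mm. Every layer's G1 loop is the same polygon, so the solid is a straight extrusion of it from z=0 to z≈16.1. Closing with flat bottom and top caps and triangulating gives 12 facets — a rectangular box, roughly 23.1 × 18.7 mm footprint and 16.1 mm tall.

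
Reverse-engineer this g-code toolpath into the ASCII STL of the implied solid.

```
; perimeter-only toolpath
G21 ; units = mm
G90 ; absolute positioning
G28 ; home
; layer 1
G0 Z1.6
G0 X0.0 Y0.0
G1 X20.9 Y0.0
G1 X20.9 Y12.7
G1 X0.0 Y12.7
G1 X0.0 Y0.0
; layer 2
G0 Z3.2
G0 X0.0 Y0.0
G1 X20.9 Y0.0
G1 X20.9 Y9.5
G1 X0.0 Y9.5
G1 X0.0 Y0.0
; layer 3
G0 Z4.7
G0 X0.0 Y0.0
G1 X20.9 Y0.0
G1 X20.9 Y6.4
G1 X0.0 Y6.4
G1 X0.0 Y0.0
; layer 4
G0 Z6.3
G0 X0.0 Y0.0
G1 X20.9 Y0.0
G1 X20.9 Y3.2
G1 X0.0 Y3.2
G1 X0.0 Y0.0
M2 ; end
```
solid part
  facet normal 0.0000 0.0000 -1.0000
    outer loop
      vertex 20.9 15.9 0.0
      vertex 20.9 0.0 0.0
      vertex 0.0 0.0 0.0
    endloop
  endfacet
  facet normal 0.0000 0.0000 -1.0000
    outer loop
      vertex 0.0 15.9 0.0
      vertex 20.9 15.9 0.0
      vertex 0.0 0.0 0.0
    endloop
  endfacet
  facet normal 0.0000 -1.0000 0.0000
    outer loop
      vertex 0.0 0.0 0.0
      vertex 20.9 0.0 0.0
      vertex 20.9 0.0 7.9
    endloop
  endfacet
  facet normal 0.0000 -1.0000 0.0000
    outer loop
      vertex 0.0 0.0 0.0
      vertex 20.9 0.0 7.9
      vertex 0.0 0.0 7.9
    endloop
  endfacet
  facet normal 0.0000 0.4450 0.8956
    outer loop
      vertex 0.0 0.0 7.9
      vertex 20.9 0.0 7.9
      vertex 20.9 15.9 0.0
    endloop
  endfacet
  facet normal 0.0000 0.4450 0.8956
    outer loop
      vertex 0.0 0.0 7.9
      vertex 20.9 15.9 0.0
      vertex 0.0 15.9 0.0
    endloop
  endfacet
  facet normal -1.0000 0.0000 0.0000
    outer loop
      vertex 0.0 0.0 7.9
      vertex 0.0 15.9 0.0
      vertex 0.0 0.0 0.0
    endloop
  endfacet
  facet normal 1.0000 0.0000 0.0000
    outer loop
      vertex 20.9 0.0 0.0
      vertex 20.9 15.9 0.0
      vertex 20.9 0.0 7.9
    endloop
  endfacet
endsolid part

The G0 Z moves step by Δz≈1.6 mm. The G1 loops shrink linearly with z, so the solid tapers from its base footprint up to z≈7.9. Closing with a flat bottom cap and the tapered top and triangulating gives 8 facets — a wedge (ramp): 20.9 × 15.9 mm base, rising to 7.9 mm along the y=0 edge and sloping linearly to z=0 at y=15.9.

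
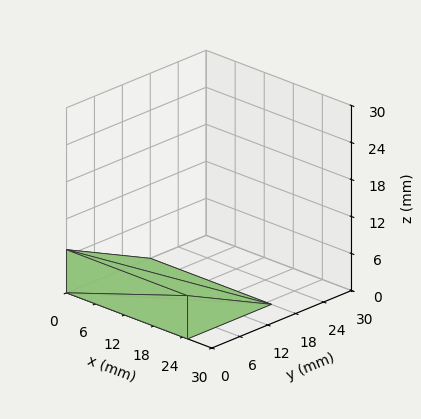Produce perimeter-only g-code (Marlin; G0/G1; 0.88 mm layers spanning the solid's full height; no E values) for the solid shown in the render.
Reading the render: the shape is a wedge (ramp): 25 × 18 mm base, rising to 7 mm along the y=0 edge and sloping linearly to z=0 at y=18 (dimensions read to the nearest mm from the axis ticks). For the g-code, the solid's height is divided into equal slices at the stated Δz and each level perimeter traced with G1 moves after a G0 lift.

; perimeter-only toolpath
G21 ; units = mm
G90 ; absolute positioning
G28 ; home
; layer 1
G0 Z0.88
G0 X0.00 Y0.00
G1 X25.00 Y0.00
G1 X25.00 Y15.75
G1 X0.00 Y15.75
G1 X0.00 Y0.00
; layer 2
G0 Z1.75
G0 X0.00 Y0.00
G1 X25.00 Y0.00
G1 X25.00 Y13.50
G1 X0.00 Y13.50
G1 X0.00 Y0.00
; layer 3
G0 Z2.62
G0 X0.00 Y0.00
G1 X25.00 Y0.00
G1 X25.00 Y11.25
G1 X0.00 Y11.25
G1 X0.00 Y0.00
; layer 4
G0 Z3.50
G0 X0.00 Y0.00
G1 X25.00 Y0.00
G1 X25.00 Y9.00
G1 X0.00 Y9.00
G1 X0.00 Y0.00
; layer 5
G0 Z4.38
G0 X0.00 Y0.00
G1 X25.00 Y0.00
G1 X25.00 Y6.75
G1 X0.00 Y6.75
G1 X0.00 Y0.00
; layer 6
G0 Z5.25
G0 X0.00 Y0.00
G1 X25.00 Y0.00
G1 X25.00 Y4.50
G1 X0.00 Y4.50
G1 X0.00 Y0.00
; layer 7
G0 Z6.12
G0 X0.00 Y0.00
G1 X25.00 Y0.00
G1 X25.00 Y2.25
G1 X0.00 Y2.25
G1 X0.00 Y0.00
M2 ; end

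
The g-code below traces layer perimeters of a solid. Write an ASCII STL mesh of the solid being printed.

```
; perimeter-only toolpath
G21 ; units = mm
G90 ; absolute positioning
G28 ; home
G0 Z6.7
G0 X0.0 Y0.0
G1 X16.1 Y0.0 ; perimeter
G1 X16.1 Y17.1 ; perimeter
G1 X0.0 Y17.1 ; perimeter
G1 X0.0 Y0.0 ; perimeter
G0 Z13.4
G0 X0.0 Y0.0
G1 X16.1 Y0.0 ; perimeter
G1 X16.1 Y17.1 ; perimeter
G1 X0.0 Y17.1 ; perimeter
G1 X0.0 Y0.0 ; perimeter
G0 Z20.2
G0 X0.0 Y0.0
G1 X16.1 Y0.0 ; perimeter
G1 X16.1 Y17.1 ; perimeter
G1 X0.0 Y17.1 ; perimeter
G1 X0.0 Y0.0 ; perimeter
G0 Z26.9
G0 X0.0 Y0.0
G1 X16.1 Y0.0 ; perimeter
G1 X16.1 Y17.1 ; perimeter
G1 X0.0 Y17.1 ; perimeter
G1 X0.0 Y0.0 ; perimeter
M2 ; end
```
solid part
  facet normal 0.0000 0.0000 -1.0000
    outer loop
      vertex 16.1 17.1 0.0
      vertex 16.1 0.0 0.0
      vertex 0.0 0.0 0.0
    endloop
  endfacet
  facet normal 0.0000 0.0000 -1.0000
    outer loop
      vertex 0.0 17.1 0.0
      vertex 16.1 17.1 0.0
      vertex 0.0 0.0 0.0
    endloop
  endfacet
  facet normal 0.0000 0.0000 1.0000
    outer loop
      vertex 0.0 0.0 26.9
      vertex 16.1 0.0 26.9
      vertex 16.1 17.1 26.9
    endloop
  endfacet
  facet normal 0.0000 0.0000 1.0000
    outer loop
      vertex 0.0 0.0 26.9
      vertex 16.1 17.1 26.9
      vertex 0.0 17.1 26.9
    endloop
  endfacet
  facet normal 0.0000 -1.0000 0.0000
    outer loop
      vertex 0.0 0.0 0.0
      vertex 16.1 0.0 0.0
      vertex 16.1 0.0 26.9
    endloop
  endfacet
  facet normal 0.0000 -1.0000 0.0000
    outer loop
      vertex 0.0 0.0 0.0
      vertex 16.1 0.0 26.9
      vertex 0.0 0.0 26.9
    endloop
  endfacet
  facet normal 0.0000 1.0000 0.0000
    outer loop
      vertex 16.1 17.1 26.9
      vertex 16.1 17.1 0.0
      vertex 0.0 17.1 0.0
    endloop
  endfacet
  facet normal 0.0000 1.0000 0.0000
    outer loop
      vertex 0.0 17.1 26.9
      vertex 16.1 17.1 26.9
      vertex 0.0 17.1 0.0
    endloop
  endfacet
  facet normal -1.0000 0.0000 0.0000
    outer loop
      vertex 0.0 17.1 26.9
      vertex 0.0 17.1 0.0
      vertex 0.0 0.0 0.0
    endloop
  endfacet
  facet normal -1.0000 0.0000 0.0000
    outer loop
      vertex 0.0 0.0 26.9
      vertex 0.0 17.1 26.9
      vertex 0.0 0.0 0.0
    endloop
  endfacet
  facet normal 1.0000 0.0000 0.0000
    outer loop
      vertex 16.1 0.0 0.0
      vertex 16.1 17.1 0.0
      vertex 16.1 17.1 26.9
    endloop
  endfacet
  facet normal 1.0000 0.0000 0.0000
    outer loop
      vertex 16.1 0.0 0.0
      vertex 16.1 17.1 26.9
      vertex 16.1 0.0 26.9
    endloop
  endfacet
endsolid part

The G0 Z moves step by Δz≈6.7 mm. Every layer's G1 loop is the same polygon, so the solid is a straight extrusion of it from z=0 to z≈26.9. Closing with flat bottom and top caps and triangulating gives 12 facets — a rectangular box, roughly 16.1 × 17.1 mm footprint and 26.9 mm tall.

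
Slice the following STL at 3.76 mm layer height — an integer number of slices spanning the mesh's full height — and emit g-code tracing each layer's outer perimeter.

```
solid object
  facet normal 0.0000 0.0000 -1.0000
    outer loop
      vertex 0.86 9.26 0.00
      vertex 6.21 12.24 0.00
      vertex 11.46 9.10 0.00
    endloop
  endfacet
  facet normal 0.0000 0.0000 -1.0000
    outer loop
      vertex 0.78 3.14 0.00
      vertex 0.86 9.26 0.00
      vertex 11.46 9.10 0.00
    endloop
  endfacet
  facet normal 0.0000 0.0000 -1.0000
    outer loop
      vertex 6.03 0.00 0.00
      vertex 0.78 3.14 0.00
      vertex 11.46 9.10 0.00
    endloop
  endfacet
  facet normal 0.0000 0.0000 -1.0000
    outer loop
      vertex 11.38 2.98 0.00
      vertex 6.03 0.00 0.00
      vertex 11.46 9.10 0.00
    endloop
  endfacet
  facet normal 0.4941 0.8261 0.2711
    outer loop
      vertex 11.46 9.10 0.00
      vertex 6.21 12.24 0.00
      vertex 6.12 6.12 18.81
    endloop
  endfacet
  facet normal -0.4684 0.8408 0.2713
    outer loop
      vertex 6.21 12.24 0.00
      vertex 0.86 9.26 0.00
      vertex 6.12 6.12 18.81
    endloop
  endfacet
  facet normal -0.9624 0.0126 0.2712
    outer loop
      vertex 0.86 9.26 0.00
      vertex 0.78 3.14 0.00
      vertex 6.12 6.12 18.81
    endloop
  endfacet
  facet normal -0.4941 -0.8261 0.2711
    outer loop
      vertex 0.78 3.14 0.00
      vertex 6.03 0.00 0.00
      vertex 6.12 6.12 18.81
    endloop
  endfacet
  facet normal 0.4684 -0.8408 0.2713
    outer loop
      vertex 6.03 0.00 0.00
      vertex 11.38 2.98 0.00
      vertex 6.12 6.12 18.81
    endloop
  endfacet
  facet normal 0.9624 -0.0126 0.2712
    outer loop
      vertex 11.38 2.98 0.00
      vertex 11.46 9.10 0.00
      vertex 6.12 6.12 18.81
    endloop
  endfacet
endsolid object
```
; perimeter-only toolpath
G21 ; units = mm
G90 ; absolute positioning
G28 ; home
; layer 1
G0 Z3.76
G0 X10.39 Y8.50
G1 X6.19 Y11.02
G1 X1.91 Y8.63
G1 X1.85 Y3.74
G1 X6.05 Y1.22
G1 X10.33 Y3.61
G1 X10.39 Y8.50
; layer 2
G0 Z7.52
G0 X9.32 Y7.91
G1 X6.17 Y9.79
G1 X2.96 Y8.00
G1 X2.92 Y4.33
G1 X6.07 Y2.45
G1 X9.28 Y4.24
G1 X9.32 Y7.91
; layer 3
G0 Z11.29
G0 X8.26 Y7.31
G1 X6.16 Y8.57
G1 X4.02 Y7.38
G1 X3.98 Y4.93
G1 X6.08 Y3.67
G1 X8.22 Y4.86
G1 X8.26 Y7.31
; layer 4
G0 Z15.05
G0 X7.19 Y6.72
G1 X6.14 Y7.34
G1 X5.07 Y6.75
G1 X5.05 Y5.52
G1 X6.10 Y4.90
G1 X7.17 Y5.49
G1 X7.19 Y6.72
M2 ; end

The solid is a regular 6-sided pyramid, base circumscribed radius ≈ 6.12 mm, apex at z ≈ 18.8 mm. Slicing at Δz = 3.76 mm — 5 equal slices spanning the solid's height, so layer i sits at z = i·h/5 — gives 4 non-empty perimeters. Each is a 6-segment closed polygon; G0 lifts to the layer z and rapids to the start vertex, then G1 traces the edges. The cross-section shrinks linearly with z (the slice at the apex is degenerate and omitted).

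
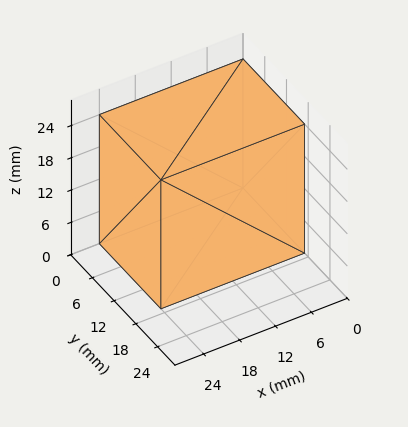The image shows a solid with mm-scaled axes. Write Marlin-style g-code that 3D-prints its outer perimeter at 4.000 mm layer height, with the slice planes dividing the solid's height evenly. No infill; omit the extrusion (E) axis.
Reading the render: the shape is a rectangular box, roughly 24 × 17 mm footprint and 24 mm tall (dimensions read to the nearest mm from the axis ticks). For the g-code, the solid's height is divided into equal slices at the stated Δz and each level perimeter traced with G1 moves after a G0 lift.

; perimeter-only toolpath
G21 ; units = mm
G90 ; absolute positioning
G28 ; home
; layer 1
G0 Z4.000
G0 X0.000 Y0.000
G1 X24.000 Y0.000
G1 X24.000 Y17.000
G1 X0.000 Y17.000
G1 X0.000 Y0.000
; layer 2
G0 Z8.000
G0 X0.000 Y0.000
G1 X24.000 Y0.000
G1 X24.000 Y17.000
G1 X0.000 Y17.000
G1 X0.000 Y0.000
; layer 3
G0 Z12.000
G0 X0.000 Y0.000
G1 X24.000 Y0.000
G1 X24.000 Y17.000
G1 X0.000 Y17.000
G1 X0.000 Y0.000
; layer 4
G0 Z16.000
G0 X0.000 Y0.000
G1 X24.000 Y0.000
G1 X24.000 Y17.000
G1 X0.000 Y17.000
G1 X0.000 Y0.000
; layer 5
G0 Z20.000
G0 X0.000 Y0.000
G1 X24.000 Y0.000
G1 X24.000 Y17.000
G1 X0.000 Y17.000
G1 X0.000 Y0.000
; layer 6
G0 Z24.000
G0 X0.000 Y0.000
G1 X24.000 Y0.000
G1 X24.000 Y17.000
G1 X0.000 Y17.000
G1 X0.000 Y0.000
M2 ; end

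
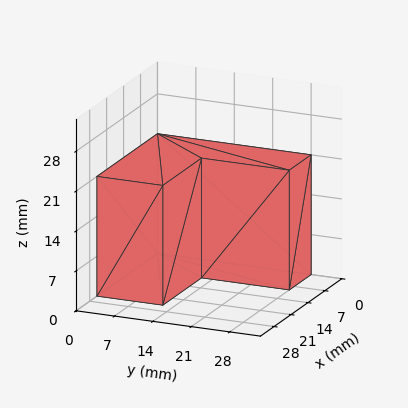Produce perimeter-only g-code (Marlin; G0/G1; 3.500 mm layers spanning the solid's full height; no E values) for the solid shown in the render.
Reading the render: the shape is an L-shaped prism: outer 25 × 28 mm, arm thicknesses ≈ 12 mm (horizontal) and 9 mm (vertical), extruded 21 mm in z (dimensions read to the nearest mm from the axis ticks). For the g-code, the solid's height is divided into equal slices at the stated Δz and each level perimeter traced with G1 moves after a G0 lift.

; perimeter-only toolpath
G21 ; units = mm
G90 ; absolute positioning
G28 ; home
; layer 1
G0 Z3.500
G0 X0.000 Y0.000
G1 X25.000 Y0.000
G1 X25.000 Y12.000
G1 X9.000 Y12.000
G1 X9.000 Y28.000
G1 X0.000 Y28.000
G1 X0.000 Y0.000
; layer 2
G0 Z7.000
G0 X0.000 Y0.000
G1 X25.000 Y0.000
G1 X25.000 Y12.000
G1 X9.000 Y12.000
G1 X9.000 Y28.000
G1 X0.000 Y28.000
G1 X0.000 Y0.000
; layer 3
G0 Z10.500
G0 X0.000 Y0.000
G1 X25.000 Y0.000
G1 X25.000 Y12.000
G1 X9.000 Y12.000
G1 X9.000 Y28.000
G1 X0.000 Y28.000
G1 X0.000 Y0.000
; layer 4
G0 Z14.000
G0 X0.000 Y0.000
G1 X25.000 Y0.000
G1 X25.000 Y12.000
G1 X9.000 Y12.000
G1 X9.000 Y28.000
G1 X0.000 Y28.000
G1 X0.000 Y0.000
; layer 5
G0 Z17.500
G0 X0.000 Y0.000
G1 X25.000 Y0.000
G1 X25.000 Y12.000
G1 X9.000 Y12.000
G1 X9.000 Y28.000
G1 X0.000 Y28.000
G1 X0.000 Y0.000
; layer 6
G0 Z21.000
G0 X0.000 Y0.000
G1 X25.000 Y0.000
G1 X25.000 Y12.000
G1 X9.000 Y12.000
G1 X9.000 Y28.000
G1 X0.000 Y28.000
G1 X0.000 Y0.000
M2 ; end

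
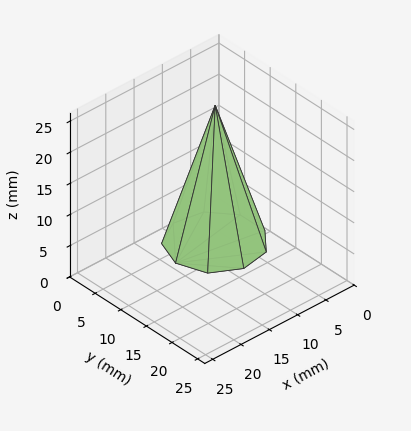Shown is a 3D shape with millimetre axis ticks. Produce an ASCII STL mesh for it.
Reading the render: the shape is a regular 9-sided pyramid, base circumscribed radius ≈ 7 mm, apex at z ≈ 22 mm (dimensions read to the nearest mm from the axis ticks). For the STL, each face is triangulated and given an outward normal.

solid part
  facet normal 0.0000 0.0000 -1.0000
    outer loop
      vertex 8.2 13.9 0.0
      vertex 12.4 11.5 0.0
      vertex 14.0 7.0 0.0
    endloop
  endfacet
  facet normal 0.0000 0.0000 -1.0000
    outer loop
      vertex 3.5 13.1 0.0
      vertex 8.2 13.9 0.0
      vertex 14.0 7.0 0.0
    endloop
  endfacet
  facet normal 0.0000 0.0000 -1.0000
    outer loop
      vertex 0.4 9.4 0.0
      vertex 3.5 13.1 0.0
      vertex 14.0 7.0 0.0
    endloop
  endfacet
  facet normal 0.0000 0.0000 -1.0000
    outer loop
      vertex 0.4 4.6 0.0
      vertex 0.4 9.4 0.0
      vertex 14.0 7.0 0.0
    endloop
  endfacet
  facet normal 0.0000 0.0000 -1.0000
    outer loop
      vertex 3.5 0.9 0.0
      vertex 0.4 4.6 0.0
      vertex 14.0 7.0 0.0
    endloop
  endfacet
  facet normal 0.0000 0.0000 -1.0000
    outer loop
      vertex 8.2 0.1 0.0
      vertex 3.5 0.9 0.0
      vertex 14.0 7.0 0.0
    endloop
  endfacet
  facet normal 0.0000 0.0000 -1.0000
    outer loop
      vertex 12.4 2.5 0.0
      vertex 8.2 0.1 0.0
      vertex 14.0 7.0 0.0
    endloop
  endfacet
  facet normal 0.9025 0.3209 0.2872
    outer loop
      vertex 14.0 7.0 0.0
      vertex 12.4 11.5 0.0
      vertex 7.0 7.0 22.0
    endloop
  endfacet
  facet normal 0.4753 0.8318 0.2868
    outer loop
      vertex 12.4 11.5 0.0
      vertex 8.2 13.9 0.0
      vertex 7.0 7.0 22.0
    endloop
  endfacet
  facet normal -0.1607 0.9442 0.2874
    outer loop
      vertex 8.2 13.9 0.0
      vertex 3.5 13.1 0.0
      vertex 7.0 7.0 22.0
    endloop
  endfacet
  facet normal -0.7342 0.6151 0.2874
    outer loop
      vertex 3.5 13.1 0.0
      vertex 0.4 9.4 0.0
      vertex 7.0 7.0 22.0
    endloop
  endfacet
  facet normal -0.9578 0.0000 0.2873
    outer loop
      vertex 0.4 9.4 0.0
      vertex 0.4 4.6 0.0
      vertex 7.0 7.0 22.0
    endloop
  endfacet
  facet normal -0.7342 -0.6151 0.2874
    outer loop
      vertex 0.4 4.6 0.0
      vertex 3.5 0.9 0.0
      vertex 7.0 7.0 22.0
    endloop
  endfacet
  facet normal -0.1607 -0.9442 0.2874
    outer loop
      vertex 3.5 0.9 0.0
      vertex 8.2 0.1 0.0
      vertex 7.0 7.0 22.0
    endloop
  endfacet
  facet normal 0.4753 -0.8318 0.2868
    outer loop
      vertex 8.2 0.1 0.0
      vertex 12.4 2.5 0.0
      vertex 7.0 7.0 22.0
    endloop
  endfacet
  facet normal 0.9025 -0.3209 0.2872
    outer loop
      vertex 12.4 2.5 0.0
      vertex 14.0 7.0 0.0
      vertex 7.0 7.0 22.0
    endloop
  endfacet
endsolid part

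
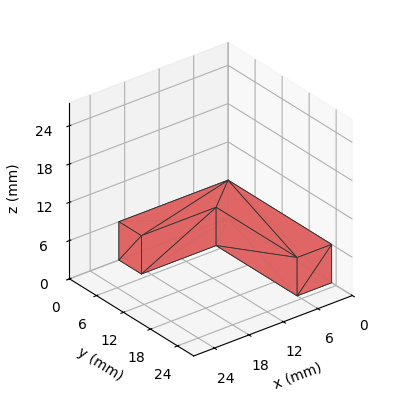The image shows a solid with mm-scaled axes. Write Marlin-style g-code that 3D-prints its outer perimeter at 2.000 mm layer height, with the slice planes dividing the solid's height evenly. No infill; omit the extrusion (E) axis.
Reading the render: the shape is an L-shaped prism: outer 19 × 23 mm, arm thicknesses ≈ 5 mm (horizontal) and 6 mm (vertical), extruded 6 mm in z (dimensions read to the nearest mm from the axis ticks). For the g-code, the solid's height is divided into equal slices at the stated Δz and each level perimeter traced with G1 moves after a G0 lift.

; perimeter-only toolpath
G21 ; units = mm
G90 ; absolute positioning
G28 ; home
; layer 1
G0 Z2.000
G0 X0.000 Y0.000
G1 X19.000 Y0.000
G1 X19.000 Y5.000
G1 X6.000 Y5.000
G1 X6.000 Y23.000
G1 X0.000 Y23.000
G1 X0.000 Y0.000
; layer 2
G0 Z4.000
G0 X0.000 Y0.000
G1 X19.000 Y0.000
G1 X19.000 Y5.000
G1 X6.000 Y5.000
G1 X6.000 Y23.000
G1 X0.000 Y23.000
G1 X0.000 Y0.000
; layer 3
G0 Z6.000
G0 X0.000 Y0.000
G1 X19.000 Y0.000
G1 X19.000 Y5.000
G1 X6.000 Y5.000
G1 X6.000 Y23.000
G1 X0.000 Y23.000
G1 X0.000 Y0.000
M2 ; end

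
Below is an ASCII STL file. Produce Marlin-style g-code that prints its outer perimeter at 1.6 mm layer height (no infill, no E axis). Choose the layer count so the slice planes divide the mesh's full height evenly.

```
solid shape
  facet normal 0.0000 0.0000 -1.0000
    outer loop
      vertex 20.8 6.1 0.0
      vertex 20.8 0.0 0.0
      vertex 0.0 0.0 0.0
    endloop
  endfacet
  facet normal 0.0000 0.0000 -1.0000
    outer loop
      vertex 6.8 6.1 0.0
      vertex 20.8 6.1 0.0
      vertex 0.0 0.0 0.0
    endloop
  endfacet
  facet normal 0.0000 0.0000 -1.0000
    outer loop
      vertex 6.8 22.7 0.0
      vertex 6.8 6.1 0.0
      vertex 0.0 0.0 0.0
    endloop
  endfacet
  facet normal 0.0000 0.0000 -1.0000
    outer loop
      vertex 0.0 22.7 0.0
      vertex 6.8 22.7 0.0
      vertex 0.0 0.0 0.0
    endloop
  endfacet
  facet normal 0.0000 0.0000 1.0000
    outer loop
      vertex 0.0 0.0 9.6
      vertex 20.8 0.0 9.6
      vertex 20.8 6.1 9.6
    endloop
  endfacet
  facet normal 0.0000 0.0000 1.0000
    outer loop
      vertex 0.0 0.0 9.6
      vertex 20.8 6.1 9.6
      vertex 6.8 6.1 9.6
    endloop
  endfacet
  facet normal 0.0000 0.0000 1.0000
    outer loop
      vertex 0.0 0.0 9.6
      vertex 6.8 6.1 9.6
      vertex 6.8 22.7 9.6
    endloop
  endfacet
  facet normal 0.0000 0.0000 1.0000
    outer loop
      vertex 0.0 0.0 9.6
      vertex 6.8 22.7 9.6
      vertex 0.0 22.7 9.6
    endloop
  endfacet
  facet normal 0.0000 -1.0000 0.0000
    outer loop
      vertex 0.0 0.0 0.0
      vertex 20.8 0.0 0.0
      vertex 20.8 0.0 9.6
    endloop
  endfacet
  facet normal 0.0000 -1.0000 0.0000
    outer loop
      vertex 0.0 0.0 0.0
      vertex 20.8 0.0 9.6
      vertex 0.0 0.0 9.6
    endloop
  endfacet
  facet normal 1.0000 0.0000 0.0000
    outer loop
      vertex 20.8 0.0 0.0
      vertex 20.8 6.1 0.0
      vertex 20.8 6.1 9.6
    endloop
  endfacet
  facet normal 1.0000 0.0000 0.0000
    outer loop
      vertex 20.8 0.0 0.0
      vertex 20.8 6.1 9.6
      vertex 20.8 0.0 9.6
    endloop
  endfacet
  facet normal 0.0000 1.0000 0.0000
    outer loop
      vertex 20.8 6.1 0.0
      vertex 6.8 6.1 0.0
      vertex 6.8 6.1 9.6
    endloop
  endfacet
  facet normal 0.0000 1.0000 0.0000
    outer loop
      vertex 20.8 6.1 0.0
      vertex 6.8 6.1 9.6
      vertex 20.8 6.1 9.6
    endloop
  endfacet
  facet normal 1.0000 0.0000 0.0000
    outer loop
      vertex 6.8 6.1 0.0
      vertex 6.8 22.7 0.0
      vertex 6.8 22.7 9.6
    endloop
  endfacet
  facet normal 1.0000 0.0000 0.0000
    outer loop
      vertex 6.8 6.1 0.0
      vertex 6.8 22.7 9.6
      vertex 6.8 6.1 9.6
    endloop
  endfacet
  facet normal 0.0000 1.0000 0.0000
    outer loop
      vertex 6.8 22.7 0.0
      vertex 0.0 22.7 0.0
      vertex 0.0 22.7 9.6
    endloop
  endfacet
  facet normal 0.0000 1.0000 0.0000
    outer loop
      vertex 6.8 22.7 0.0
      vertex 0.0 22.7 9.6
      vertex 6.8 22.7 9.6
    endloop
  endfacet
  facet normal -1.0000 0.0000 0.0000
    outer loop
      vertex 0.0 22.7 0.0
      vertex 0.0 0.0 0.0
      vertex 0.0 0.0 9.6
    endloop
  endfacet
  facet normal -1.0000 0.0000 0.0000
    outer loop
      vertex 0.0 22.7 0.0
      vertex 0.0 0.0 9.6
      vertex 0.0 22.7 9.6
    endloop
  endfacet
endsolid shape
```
; perimeter-only toolpath
G21 ; units = mm
G90 ; absolute positioning
G28 ; home
; layer 1
G0 Z1.6
G0 X0.0 Y0.0
G1 X20.8 Y0.0
G1 X20.8 Y6.1
G1 X6.8 Y6.1
G1 X6.8 Y22.7
G1 X0.0 Y22.7
G1 X0.0 Y0.0
; layer 2
G0 Z3.2
G0 X0.0 Y0.0
G1 X20.8 Y0.0
G1 X20.8 Y6.1
G1 X6.8 Y6.1
G1 X6.8 Y22.7
G1 X0.0 Y22.7
G1 X0.0 Y0.0
; layer 3
G0 Z4.8
G0 X0.0 Y0.0
G1 X20.8 Y0.0
G1 X20.8 Y6.1
G1 X6.8 Y6.1
G1 X6.8 Y22.7
G1 X0.0 Y22.7
G1 X0.0 Y0.0
; layer 4
G0 Z6.4
G0 X0.0 Y0.0
G1 X20.8 Y0.0
G1 X20.8 Y6.1
G1 X6.8 Y6.1
G1 X6.8 Y22.7
G1 X0.0 Y22.7
G1 X0.0 Y0.0
; layer 5
G0 Z8.0
G0 X0.0 Y0.0
G1 X20.8 Y0.0
G1 X20.8 Y6.1
G1 X6.8 Y6.1
G1 X6.8 Y22.7
G1 X0.0 Y22.7
G1 X0.0 Y0.0
; layer 6
G0 Z9.6
G0 X0.0 Y0.0
G1 X20.8 Y0.0
G1 X20.8 Y6.1
G1 X6.8 Y6.1
G1 X6.8 Y22.7
G1 X0.0 Y22.7
G1 X0.0 Y0.0
M2 ; end

The solid is an L-shaped prism: outer 20.8 × 22.7 mm, arm thicknesses ≈ 6.1 mm (horizontal) and 6.8 mm (vertical), extruded 9.6 mm in z. Slicing at Δz = 1.6 mm — 6 equal slices spanning the solid's height, so layer i sits at z = i·h/6 — gives 6 non-empty perimeters. Each is a 6-segment closed polygon; G0 lifts to the layer z and rapids to the start vertex, then G1 traces the edges.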